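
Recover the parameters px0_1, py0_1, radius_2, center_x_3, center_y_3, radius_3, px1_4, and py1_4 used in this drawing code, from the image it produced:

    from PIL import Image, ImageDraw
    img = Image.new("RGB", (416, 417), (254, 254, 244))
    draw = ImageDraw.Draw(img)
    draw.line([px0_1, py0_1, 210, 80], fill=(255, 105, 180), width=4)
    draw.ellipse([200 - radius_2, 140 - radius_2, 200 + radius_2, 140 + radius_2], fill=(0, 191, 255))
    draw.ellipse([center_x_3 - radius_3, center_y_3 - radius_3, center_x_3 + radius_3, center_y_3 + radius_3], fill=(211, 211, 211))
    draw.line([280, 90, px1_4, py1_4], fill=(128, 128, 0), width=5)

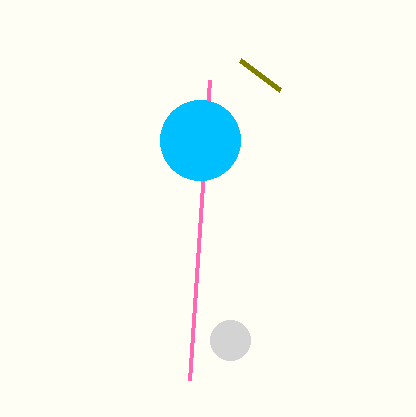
px0_1 = 190
py0_1 = 380
radius_2 = 40
center_x_3 = 230
center_y_3 = 340
radius_3 = 20
px1_4 = 240
py1_4 = 60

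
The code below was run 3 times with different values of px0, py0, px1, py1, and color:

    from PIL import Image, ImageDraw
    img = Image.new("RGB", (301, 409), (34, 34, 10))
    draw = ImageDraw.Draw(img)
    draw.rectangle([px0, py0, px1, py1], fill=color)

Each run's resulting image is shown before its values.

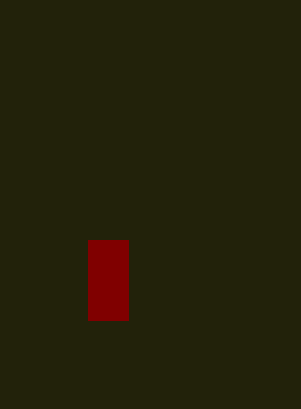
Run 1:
px0 = 88, py0 = 240, px1 = 128, py1 = 320, color = 'maroon'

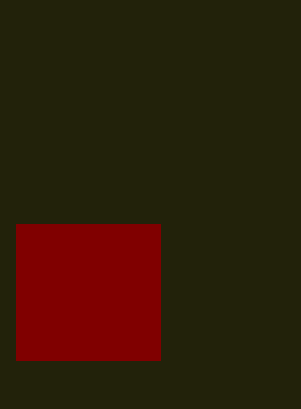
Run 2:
px0 = 16; py0 = 224; px1 = 160; py1 = 360; color = 'maroon'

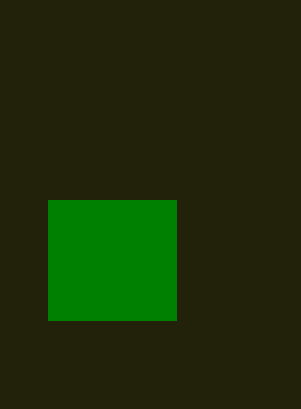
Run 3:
px0 = 48, py0 = 200, px1 = 176, py1 = 320, color = 'green'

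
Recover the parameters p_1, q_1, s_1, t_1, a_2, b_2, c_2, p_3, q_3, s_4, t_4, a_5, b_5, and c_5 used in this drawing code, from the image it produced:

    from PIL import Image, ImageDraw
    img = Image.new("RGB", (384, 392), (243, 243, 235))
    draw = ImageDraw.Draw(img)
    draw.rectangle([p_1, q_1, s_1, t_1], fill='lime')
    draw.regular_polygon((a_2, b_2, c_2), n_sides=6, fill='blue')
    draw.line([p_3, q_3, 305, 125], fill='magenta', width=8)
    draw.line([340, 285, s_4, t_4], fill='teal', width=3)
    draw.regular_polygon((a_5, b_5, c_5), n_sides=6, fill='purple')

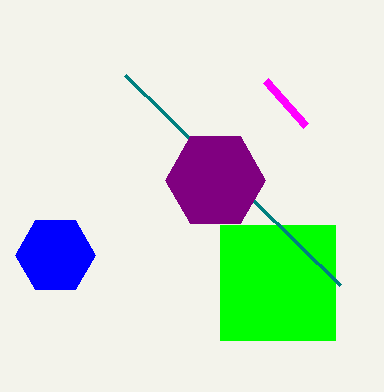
p_1 = 220
q_1 = 225
s_1 = 335
t_1 = 340
a_2 = 55
b_2 = 255
c_2 = 40
p_3 = 265
q_3 = 80
s_4 = 125
t_4 = 75
a_5 = 215
b_5 = 180
c_5 = 50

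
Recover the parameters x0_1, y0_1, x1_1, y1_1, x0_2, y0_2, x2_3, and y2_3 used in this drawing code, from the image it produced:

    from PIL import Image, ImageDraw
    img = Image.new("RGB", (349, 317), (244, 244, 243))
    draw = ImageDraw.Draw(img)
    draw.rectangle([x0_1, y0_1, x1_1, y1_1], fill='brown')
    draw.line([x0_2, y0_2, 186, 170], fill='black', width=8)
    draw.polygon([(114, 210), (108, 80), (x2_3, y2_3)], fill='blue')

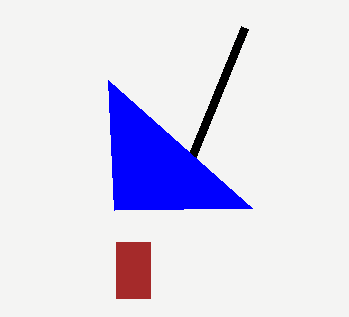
x0_1 = 116, y0_1 = 242, x1_1 = 150, y1_1 = 298, x0_2 = 244, y0_2 = 28, x2_3 = 252, y2_3 = 208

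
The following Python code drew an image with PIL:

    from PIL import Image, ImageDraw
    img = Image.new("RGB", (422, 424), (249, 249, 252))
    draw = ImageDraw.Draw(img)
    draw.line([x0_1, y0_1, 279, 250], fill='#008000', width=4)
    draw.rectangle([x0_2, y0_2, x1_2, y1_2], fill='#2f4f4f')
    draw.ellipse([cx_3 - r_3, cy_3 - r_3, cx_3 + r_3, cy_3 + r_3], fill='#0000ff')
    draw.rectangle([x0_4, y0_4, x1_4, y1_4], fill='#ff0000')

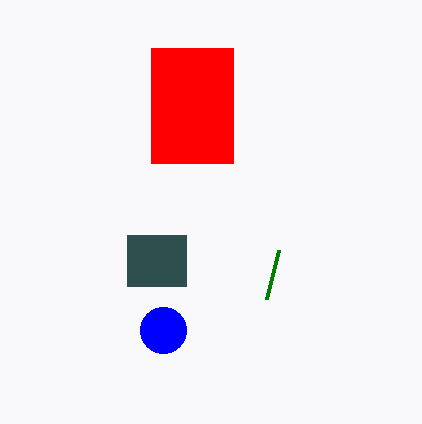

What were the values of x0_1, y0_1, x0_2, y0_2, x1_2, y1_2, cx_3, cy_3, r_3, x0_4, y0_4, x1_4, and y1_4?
x0_1 = 267; y0_1 = 299; x0_2 = 127; y0_2 = 235; x1_2 = 186; y1_2 = 286; cx_3 = 163; cy_3 = 330; r_3 = 23; x0_4 = 151; y0_4 = 48; x1_4 = 233; y1_4 = 163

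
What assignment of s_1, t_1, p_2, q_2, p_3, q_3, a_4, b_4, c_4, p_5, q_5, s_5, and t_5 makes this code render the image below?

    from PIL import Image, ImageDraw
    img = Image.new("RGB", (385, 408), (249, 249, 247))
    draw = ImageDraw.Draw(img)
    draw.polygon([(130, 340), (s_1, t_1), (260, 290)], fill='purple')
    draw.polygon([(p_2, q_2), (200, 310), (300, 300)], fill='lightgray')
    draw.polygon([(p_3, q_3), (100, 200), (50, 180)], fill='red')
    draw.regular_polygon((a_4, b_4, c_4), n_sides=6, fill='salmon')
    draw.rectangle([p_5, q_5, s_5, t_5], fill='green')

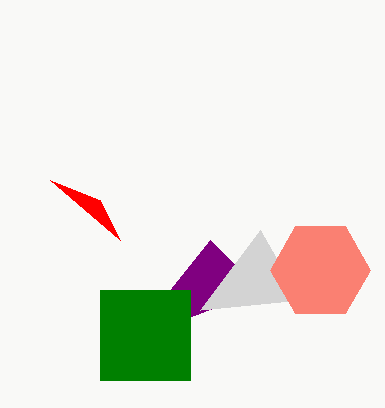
s_1 = 210, t_1 = 240, p_2 = 260, q_2 = 230, p_3 = 120, q_3 = 240, a_4 = 320, b_4 = 270, c_4 = 50, p_5 = 100, q_5 = 290, s_5 = 190, t_5 = 380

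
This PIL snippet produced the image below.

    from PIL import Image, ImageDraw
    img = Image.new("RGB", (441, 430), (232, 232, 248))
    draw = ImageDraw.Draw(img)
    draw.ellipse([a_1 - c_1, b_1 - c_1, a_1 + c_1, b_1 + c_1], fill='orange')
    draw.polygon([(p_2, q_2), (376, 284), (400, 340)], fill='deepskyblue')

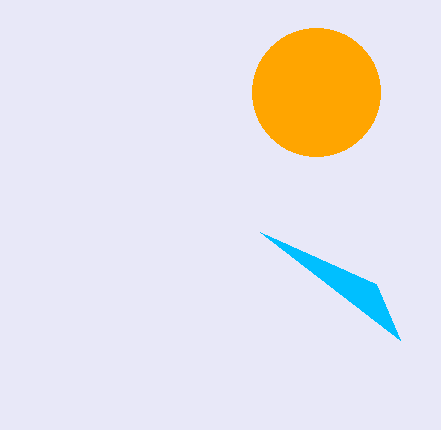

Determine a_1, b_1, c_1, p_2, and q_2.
a_1 = 316, b_1 = 92, c_1 = 64, p_2 = 260, q_2 = 232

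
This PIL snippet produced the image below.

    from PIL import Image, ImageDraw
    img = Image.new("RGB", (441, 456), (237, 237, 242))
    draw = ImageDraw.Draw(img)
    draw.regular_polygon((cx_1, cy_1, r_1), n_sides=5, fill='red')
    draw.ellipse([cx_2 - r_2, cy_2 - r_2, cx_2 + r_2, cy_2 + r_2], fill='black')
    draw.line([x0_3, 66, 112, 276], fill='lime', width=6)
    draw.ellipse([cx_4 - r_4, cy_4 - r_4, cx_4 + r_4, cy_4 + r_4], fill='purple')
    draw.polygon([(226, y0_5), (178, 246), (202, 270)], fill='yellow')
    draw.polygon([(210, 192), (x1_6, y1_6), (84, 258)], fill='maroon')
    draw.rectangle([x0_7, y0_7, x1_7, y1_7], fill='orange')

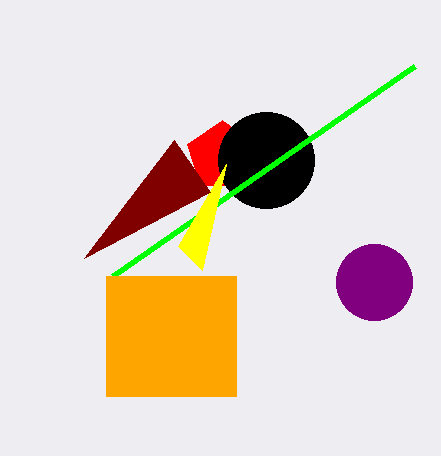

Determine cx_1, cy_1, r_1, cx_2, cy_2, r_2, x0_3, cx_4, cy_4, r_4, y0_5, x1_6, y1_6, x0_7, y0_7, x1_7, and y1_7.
cx_1 = 222
cy_1 = 156
r_1 = 36
cx_2 = 266
cy_2 = 160
r_2 = 48
x0_3 = 414
cx_4 = 374
cy_4 = 282
r_4 = 38
y0_5 = 164
x1_6 = 174
y1_6 = 140
x0_7 = 106
y0_7 = 276
x1_7 = 236
y1_7 = 396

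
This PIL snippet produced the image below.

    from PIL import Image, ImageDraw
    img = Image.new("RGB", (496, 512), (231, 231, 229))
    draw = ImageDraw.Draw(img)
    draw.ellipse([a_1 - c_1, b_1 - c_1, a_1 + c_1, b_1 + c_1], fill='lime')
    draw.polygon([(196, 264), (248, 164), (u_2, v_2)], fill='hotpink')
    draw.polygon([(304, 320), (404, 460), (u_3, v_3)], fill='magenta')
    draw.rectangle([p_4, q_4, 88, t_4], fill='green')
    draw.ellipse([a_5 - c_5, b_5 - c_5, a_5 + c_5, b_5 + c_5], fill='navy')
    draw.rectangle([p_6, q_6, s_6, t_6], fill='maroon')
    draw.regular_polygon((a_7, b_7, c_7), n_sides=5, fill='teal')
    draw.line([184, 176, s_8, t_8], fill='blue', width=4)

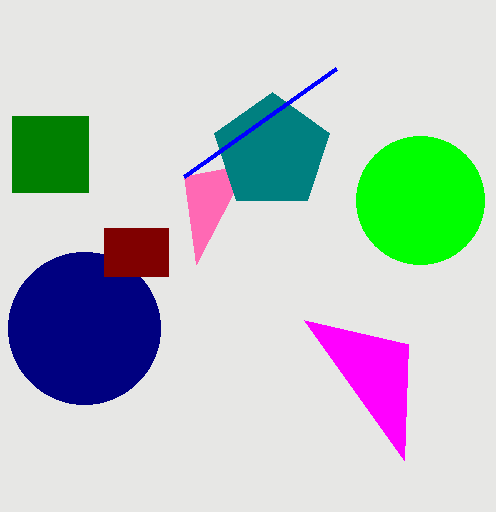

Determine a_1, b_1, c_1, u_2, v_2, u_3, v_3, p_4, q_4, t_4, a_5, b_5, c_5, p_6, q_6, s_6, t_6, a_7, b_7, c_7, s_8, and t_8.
a_1 = 420, b_1 = 200, c_1 = 64, u_2 = 184, v_2 = 176, u_3 = 408, v_3 = 344, p_4 = 12, q_4 = 116, t_4 = 192, a_5 = 84, b_5 = 328, c_5 = 76, p_6 = 104, q_6 = 228, s_6 = 168, t_6 = 276, a_7 = 272, b_7 = 152, c_7 = 60, s_8 = 336, t_8 = 68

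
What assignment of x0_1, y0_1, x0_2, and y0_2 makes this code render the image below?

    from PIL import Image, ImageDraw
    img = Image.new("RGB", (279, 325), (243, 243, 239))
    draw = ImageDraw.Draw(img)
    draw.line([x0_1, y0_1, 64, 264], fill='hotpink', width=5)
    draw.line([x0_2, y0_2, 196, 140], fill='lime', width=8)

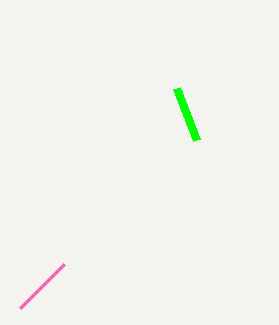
x0_1 = 20; y0_1 = 308; x0_2 = 176; y0_2 = 88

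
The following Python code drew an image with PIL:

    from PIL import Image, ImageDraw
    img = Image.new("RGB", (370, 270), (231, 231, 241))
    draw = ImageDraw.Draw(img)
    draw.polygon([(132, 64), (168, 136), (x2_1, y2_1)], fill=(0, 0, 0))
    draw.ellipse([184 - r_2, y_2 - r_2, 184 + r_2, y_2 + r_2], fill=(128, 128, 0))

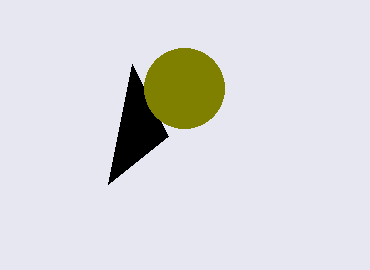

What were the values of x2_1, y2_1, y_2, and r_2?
x2_1 = 108
y2_1 = 184
y_2 = 88
r_2 = 40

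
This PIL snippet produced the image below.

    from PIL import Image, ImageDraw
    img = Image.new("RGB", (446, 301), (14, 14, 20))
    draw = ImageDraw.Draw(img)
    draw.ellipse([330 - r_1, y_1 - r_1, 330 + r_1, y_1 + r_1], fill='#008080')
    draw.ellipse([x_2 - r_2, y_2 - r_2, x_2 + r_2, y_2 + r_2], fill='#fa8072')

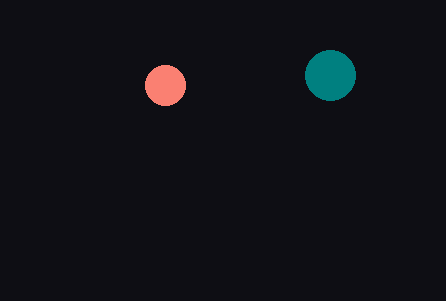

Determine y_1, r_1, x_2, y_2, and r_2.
y_1 = 75; r_1 = 25; x_2 = 165; y_2 = 85; r_2 = 20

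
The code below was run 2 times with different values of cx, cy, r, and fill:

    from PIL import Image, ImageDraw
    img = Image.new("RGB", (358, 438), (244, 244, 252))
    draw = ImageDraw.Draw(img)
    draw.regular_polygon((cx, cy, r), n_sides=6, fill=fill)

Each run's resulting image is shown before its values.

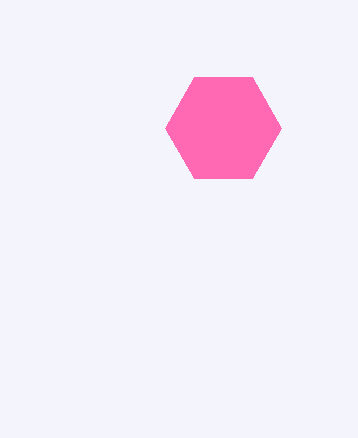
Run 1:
cx = 223, cy = 128, r = 58, fill = 'hotpink'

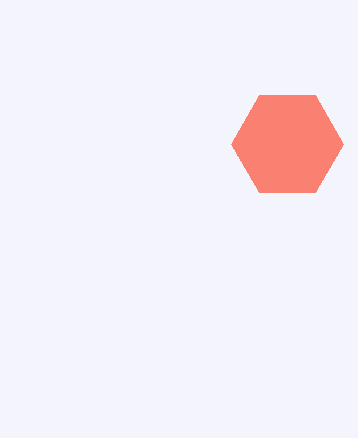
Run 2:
cx = 287
cy = 144
r = 56
fill = 'salmon'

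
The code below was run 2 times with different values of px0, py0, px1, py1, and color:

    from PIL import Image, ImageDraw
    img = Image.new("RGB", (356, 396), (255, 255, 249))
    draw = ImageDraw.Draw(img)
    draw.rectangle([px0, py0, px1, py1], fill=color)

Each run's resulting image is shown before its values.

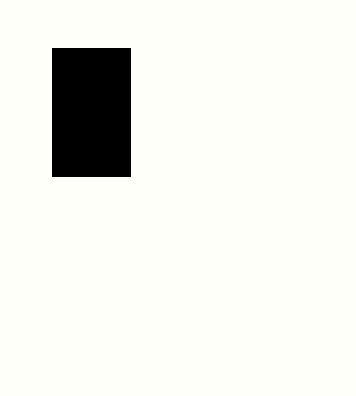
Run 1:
px0 = 52; py0 = 48; px1 = 130; py1 = 176; color = 'black'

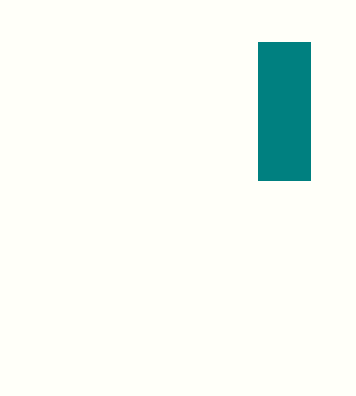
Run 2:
px0 = 258
py0 = 42
px1 = 310
py1 = 180
color = 'teal'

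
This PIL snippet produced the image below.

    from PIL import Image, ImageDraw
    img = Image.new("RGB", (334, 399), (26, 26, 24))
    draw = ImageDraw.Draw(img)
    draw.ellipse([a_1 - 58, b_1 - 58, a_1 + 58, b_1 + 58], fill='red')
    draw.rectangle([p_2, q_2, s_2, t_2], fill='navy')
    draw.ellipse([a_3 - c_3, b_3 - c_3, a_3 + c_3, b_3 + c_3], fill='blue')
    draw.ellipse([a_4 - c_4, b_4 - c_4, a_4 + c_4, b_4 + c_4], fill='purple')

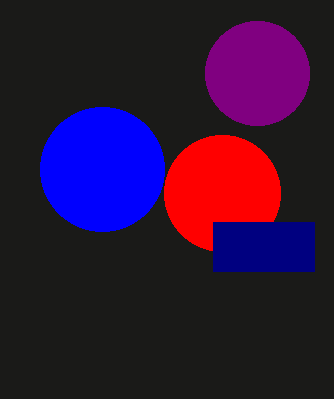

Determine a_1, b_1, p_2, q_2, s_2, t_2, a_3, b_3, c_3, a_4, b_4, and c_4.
a_1 = 222; b_1 = 193; p_2 = 213; q_2 = 222; s_2 = 314; t_2 = 271; a_3 = 102; b_3 = 169; c_3 = 62; a_4 = 257; b_4 = 73; c_4 = 52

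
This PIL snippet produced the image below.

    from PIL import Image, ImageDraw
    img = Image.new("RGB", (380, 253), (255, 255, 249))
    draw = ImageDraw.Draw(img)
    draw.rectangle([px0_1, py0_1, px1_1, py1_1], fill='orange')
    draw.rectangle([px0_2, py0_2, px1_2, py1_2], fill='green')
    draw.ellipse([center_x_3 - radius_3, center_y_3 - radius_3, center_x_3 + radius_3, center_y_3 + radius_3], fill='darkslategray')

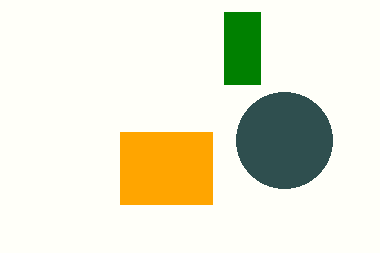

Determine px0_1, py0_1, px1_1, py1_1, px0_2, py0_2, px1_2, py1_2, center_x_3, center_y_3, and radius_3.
px0_1 = 120
py0_1 = 132
px1_1 = 212
py1_1 = 204
px0_2 = 224
py0_2 = 12
px1_2 = 260
py1_2 = 84
center_x_3 = 284
center_y_3 = 140
radius_3 = 48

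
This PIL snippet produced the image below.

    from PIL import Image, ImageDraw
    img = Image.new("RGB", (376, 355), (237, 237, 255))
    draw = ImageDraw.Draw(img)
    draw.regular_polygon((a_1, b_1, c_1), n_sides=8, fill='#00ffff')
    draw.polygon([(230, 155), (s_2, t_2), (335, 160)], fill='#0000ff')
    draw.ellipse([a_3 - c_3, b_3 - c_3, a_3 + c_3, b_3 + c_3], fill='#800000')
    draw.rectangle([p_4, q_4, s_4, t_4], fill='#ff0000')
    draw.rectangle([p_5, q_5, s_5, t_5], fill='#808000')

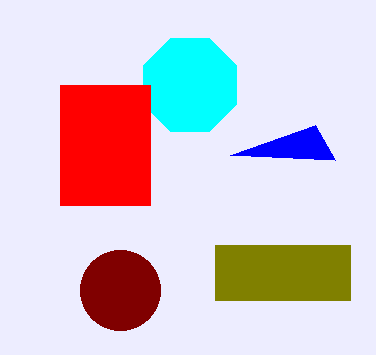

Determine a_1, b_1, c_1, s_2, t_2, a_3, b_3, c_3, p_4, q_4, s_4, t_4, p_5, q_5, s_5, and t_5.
a_1 = 190
b_1 = 85
c_1 = 50
s_2 = 315
t_2 = 125
a_3 = 120
b_3 = 290
c_3 = 40
p_4 = 60
q_4 = 85
s_4 = 150
t_4 = 205
p_5 = 215
q_5 = 245
s_5 = 350
t_5 = 300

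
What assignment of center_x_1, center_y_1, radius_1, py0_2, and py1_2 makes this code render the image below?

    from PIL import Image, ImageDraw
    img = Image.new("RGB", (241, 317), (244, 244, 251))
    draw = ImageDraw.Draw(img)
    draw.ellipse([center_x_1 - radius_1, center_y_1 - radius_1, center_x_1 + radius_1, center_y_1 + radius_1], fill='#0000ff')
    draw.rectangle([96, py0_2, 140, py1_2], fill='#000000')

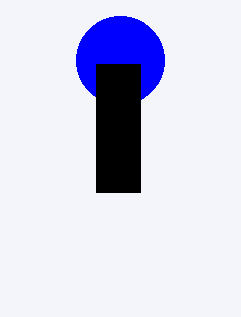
center_x_1 = 120, center_y_1 = 60, radius_1 = 44, py0_2 = 64, py1_2 = 192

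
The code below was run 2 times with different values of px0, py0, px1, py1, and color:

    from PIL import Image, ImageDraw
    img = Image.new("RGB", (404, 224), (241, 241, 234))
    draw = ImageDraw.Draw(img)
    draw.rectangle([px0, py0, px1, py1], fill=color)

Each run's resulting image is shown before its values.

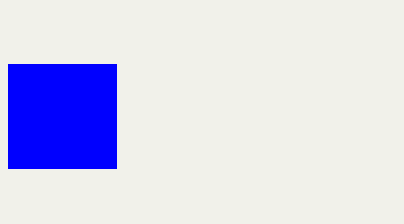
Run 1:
px0 = 8, py0 = 64, px1 = 116, py1 = 168, color = 'blue'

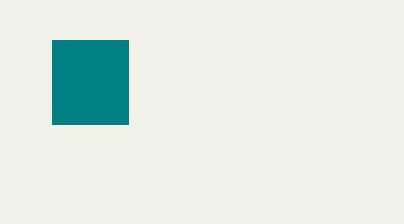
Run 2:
px0 = 52
py0 = 40
px1 = 128
py1 = 124
color = 'teal'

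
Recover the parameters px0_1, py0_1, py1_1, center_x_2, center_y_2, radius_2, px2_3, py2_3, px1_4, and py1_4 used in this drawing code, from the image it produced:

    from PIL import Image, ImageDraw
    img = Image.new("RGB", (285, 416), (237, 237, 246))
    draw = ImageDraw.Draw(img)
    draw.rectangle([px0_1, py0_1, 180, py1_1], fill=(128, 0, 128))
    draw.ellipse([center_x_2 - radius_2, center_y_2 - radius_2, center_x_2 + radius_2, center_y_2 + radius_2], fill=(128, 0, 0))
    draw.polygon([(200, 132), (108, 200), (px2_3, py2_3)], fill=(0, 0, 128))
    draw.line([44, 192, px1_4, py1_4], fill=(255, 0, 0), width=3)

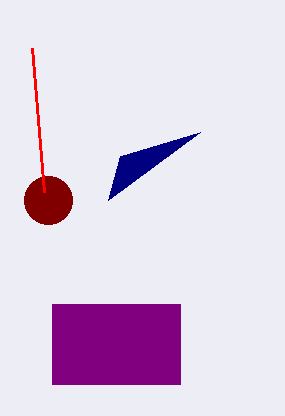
px0_1 = 52
py0_1 = 304
py1_1 = 384
center_x_2 = 48
center_y_2 = 200
radius_2 = 24
px2_3 = 120
py2_3 = 156
px1_4 = 32
py1_4 = 48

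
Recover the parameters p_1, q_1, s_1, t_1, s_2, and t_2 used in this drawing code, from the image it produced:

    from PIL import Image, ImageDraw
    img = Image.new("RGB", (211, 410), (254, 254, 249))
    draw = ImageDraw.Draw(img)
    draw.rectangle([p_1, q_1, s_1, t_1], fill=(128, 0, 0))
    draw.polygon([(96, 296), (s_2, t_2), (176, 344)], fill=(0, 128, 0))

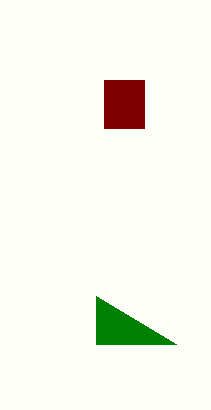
p_1 = 104
q_1 = 80
s_1 = 144
t_1 = 128
s_2 = 96
t_2 = 344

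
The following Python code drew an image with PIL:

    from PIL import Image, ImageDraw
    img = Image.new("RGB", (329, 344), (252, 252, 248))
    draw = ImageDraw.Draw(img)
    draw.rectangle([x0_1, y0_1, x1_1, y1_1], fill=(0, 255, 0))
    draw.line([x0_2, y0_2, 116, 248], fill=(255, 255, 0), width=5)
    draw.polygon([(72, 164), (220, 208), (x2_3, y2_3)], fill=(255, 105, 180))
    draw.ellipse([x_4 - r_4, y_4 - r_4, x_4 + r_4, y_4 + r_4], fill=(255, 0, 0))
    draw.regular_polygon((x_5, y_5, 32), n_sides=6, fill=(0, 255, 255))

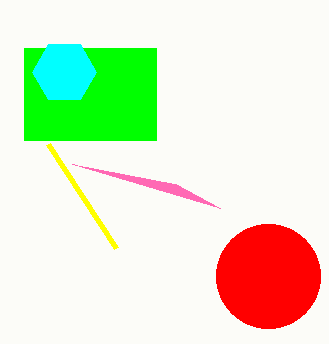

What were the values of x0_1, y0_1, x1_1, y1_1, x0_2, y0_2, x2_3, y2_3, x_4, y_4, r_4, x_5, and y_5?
x0_1 = 24
y0_1 = 48
x1_1 = 156
y1_1 = 140
x0_2 = 48
y0_2 = 144
x2_3 = 176
y2_3 = 184
x_4 = 268
y_4 = 276
r_4 = 52
x_5 = 64
y_5 = 72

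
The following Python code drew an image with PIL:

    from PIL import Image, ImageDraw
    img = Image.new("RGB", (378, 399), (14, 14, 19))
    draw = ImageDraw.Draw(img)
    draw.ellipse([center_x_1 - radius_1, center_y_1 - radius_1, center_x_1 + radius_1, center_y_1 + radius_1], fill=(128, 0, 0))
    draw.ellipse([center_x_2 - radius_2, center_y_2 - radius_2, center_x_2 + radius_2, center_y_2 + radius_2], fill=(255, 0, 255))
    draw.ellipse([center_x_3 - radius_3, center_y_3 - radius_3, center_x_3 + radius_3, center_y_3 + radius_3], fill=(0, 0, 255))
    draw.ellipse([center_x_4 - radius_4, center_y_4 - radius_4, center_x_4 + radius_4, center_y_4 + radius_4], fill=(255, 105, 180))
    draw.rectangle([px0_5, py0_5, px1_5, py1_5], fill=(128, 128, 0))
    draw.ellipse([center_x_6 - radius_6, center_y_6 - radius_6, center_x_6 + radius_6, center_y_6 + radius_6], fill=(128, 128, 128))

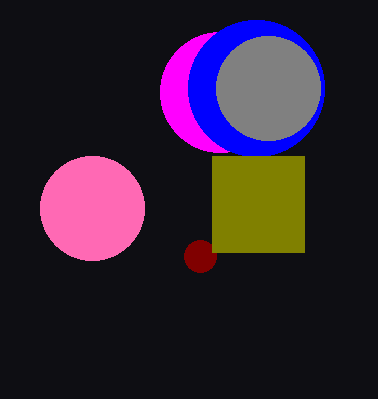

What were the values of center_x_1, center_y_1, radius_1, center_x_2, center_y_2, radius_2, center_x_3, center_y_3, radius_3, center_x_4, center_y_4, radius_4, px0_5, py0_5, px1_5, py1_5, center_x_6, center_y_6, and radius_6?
center_x_1 = 200; center_y_1 = 256; radius_1 = 16; center_x_2 = 220; center_y_2 = 92; radius_2 = 60; center_x_3 = 256; center_y_3 = 88; radius_3 = 68; center_x_4 = 92; center_y_4 = 208; radius_4 = 52; px0_5 = 212; py0_5 = 156; px1_5 = 304; py1_5 = 252; center_x_6 = 268; center_y_6 = 88; radius_6 = 52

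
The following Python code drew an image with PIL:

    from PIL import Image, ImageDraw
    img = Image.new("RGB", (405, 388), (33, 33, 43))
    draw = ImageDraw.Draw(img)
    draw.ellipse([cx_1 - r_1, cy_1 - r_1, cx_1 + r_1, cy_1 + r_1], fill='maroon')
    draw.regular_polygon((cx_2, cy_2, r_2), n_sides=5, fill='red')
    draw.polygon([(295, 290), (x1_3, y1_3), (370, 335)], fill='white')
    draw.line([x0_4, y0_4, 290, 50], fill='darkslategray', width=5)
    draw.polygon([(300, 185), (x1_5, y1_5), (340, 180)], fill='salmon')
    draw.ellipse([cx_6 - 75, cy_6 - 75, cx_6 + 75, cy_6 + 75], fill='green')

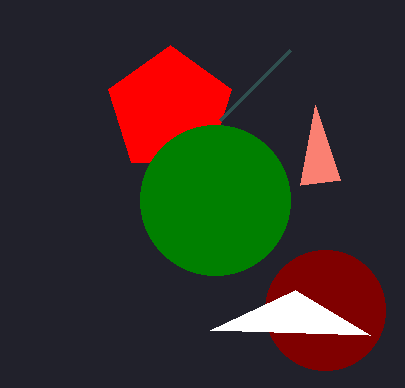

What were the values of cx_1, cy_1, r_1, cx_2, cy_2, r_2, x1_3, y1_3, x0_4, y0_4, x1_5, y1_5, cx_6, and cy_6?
cx_1 = 325
cy_1 = 310
r_1 = 60
cx_2 = 170
cy_2 = 110
r_2 = 65
x1_3 = 210
y1_3 = 330
x0_4 = 220
y0_4 = 120
x1_5 = 315
y1_5 = 105
cx_6 = 215
cy_6 = 200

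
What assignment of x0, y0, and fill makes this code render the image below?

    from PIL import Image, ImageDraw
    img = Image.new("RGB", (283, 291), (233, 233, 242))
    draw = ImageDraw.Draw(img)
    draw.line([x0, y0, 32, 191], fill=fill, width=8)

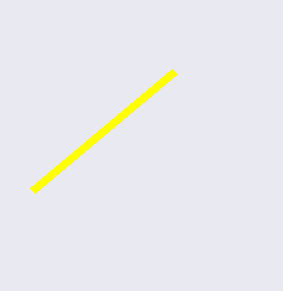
x0 = 174; y0 = 72; fill = 'yellow'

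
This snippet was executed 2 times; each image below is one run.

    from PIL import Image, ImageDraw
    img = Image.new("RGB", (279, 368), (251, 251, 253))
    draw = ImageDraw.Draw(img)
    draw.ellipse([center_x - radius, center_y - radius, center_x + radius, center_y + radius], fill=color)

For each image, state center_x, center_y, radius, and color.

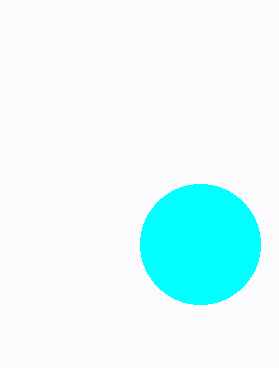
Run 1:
center_x = 200, center_y = 244, radius = 60, color = 'cyan'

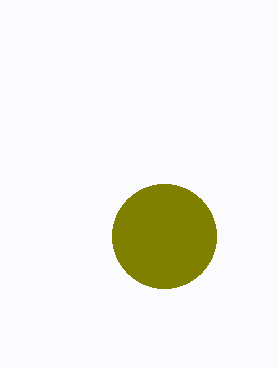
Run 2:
center_x = 164
center_y = 236
radius = 52
color = 'olive'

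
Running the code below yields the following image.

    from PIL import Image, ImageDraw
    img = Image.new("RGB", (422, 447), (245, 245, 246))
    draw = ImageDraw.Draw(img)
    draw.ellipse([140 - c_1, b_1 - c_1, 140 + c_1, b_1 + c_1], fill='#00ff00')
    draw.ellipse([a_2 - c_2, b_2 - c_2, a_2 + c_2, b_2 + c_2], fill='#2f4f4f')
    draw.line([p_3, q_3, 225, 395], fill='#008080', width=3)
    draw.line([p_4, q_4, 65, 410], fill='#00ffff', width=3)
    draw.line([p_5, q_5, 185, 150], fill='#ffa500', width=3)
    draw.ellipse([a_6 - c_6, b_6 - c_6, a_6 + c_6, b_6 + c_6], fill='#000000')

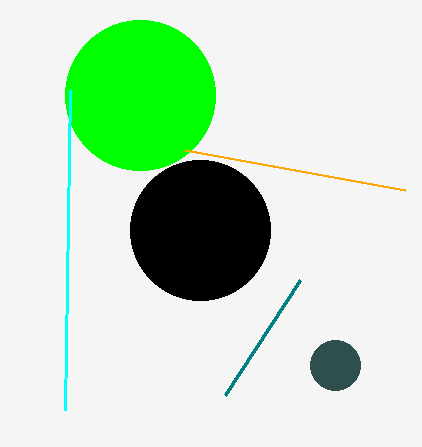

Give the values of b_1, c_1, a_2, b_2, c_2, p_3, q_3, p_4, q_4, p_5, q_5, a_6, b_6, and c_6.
b_1 = 95; c_1 = 75; a_2 = 335; b_2 = 365; c_2 = 25; p_3 = 300; q_3 = 280; p_4 = 70; q_4 = 90; p_5 = 405; q_5 = 190; a_6 = 200; b_6 = 230; c_6 = 70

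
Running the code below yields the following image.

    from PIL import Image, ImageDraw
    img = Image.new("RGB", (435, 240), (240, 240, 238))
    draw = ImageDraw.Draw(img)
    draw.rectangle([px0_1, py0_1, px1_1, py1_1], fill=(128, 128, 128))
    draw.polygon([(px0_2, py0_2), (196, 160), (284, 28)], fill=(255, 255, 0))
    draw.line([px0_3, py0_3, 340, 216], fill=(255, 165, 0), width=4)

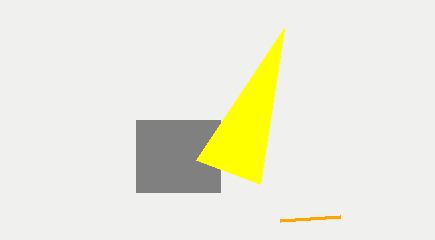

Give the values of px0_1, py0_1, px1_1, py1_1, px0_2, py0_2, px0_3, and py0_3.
px0_1 = 136, py0_1 = 120, px1_1 = 220, py1_1 = 192, px0_2 = 260, py0_2 = 184, px0_3 = 280, py0_3 = 220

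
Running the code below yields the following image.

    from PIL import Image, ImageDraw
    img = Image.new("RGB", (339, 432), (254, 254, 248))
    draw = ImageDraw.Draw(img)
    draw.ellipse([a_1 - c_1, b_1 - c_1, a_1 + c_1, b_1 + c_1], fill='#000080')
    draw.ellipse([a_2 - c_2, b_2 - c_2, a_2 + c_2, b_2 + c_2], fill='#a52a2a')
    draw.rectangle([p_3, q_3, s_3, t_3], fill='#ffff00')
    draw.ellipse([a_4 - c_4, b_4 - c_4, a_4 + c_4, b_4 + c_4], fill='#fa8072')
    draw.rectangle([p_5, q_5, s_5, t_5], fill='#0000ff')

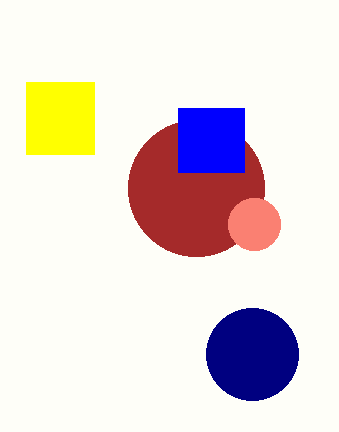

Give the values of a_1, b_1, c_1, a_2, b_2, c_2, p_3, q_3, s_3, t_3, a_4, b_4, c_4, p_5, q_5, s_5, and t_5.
a_1 = 252
b_1 = 354
c_1 = 46
a_2 = 196
b_2 = 188
c_2 = 68
p_3 = 26
q_3 = 82
s_3 = 94
t_3 = 154
a_4 = 254
b_4 = 224
c_4 = 26
p_5 = 178
q_5 = 108
s_5 = 244
t_5 = 172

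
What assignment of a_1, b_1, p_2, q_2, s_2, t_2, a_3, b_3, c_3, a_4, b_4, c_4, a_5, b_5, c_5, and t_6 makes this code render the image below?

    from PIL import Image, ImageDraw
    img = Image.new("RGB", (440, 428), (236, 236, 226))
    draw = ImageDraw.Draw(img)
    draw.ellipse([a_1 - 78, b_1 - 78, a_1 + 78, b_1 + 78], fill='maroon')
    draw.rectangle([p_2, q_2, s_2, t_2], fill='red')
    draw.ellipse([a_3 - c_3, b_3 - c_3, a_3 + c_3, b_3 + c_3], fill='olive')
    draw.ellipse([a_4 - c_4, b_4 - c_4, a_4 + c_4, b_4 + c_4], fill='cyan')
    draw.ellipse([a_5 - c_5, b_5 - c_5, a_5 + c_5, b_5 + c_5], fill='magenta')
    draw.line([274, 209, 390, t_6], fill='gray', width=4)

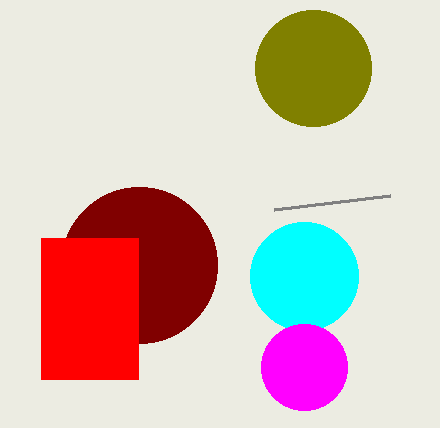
a_1 = 139; b_1 = 265; p_2 = 41; q_2 = 238; s_2 = 138; t_2 = 379; a_3 = 313; b_3 = 68; c_3 = 58; a_4 = 304; b_4 = 276; c_4 = 54; a_5 = 304; b_5 = 367; c_5 = 43; t_6 = 195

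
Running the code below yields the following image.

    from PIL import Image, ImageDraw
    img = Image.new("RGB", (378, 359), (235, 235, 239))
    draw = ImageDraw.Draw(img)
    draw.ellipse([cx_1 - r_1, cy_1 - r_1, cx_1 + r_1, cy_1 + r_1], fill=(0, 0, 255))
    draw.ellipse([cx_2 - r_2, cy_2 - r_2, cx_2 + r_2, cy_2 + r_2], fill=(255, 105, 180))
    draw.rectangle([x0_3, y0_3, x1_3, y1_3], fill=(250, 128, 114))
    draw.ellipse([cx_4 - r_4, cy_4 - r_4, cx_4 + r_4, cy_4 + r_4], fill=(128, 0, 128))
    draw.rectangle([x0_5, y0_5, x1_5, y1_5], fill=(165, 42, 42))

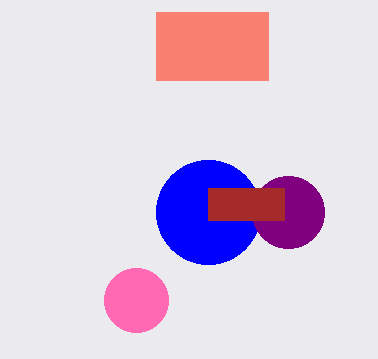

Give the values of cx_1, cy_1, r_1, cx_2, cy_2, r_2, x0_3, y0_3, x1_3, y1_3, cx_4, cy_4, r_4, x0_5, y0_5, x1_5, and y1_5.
cx_1 = 208; cy_1 = 212; r_1 = 52; cx_2 = 136; cy_2 = 300; r_2 = 32; x0_3 = 156; y0_3 = 12; x1_3 = 268; y1_3 = 80; cx_4 = 288; cy_4 = 212; r_4 = 36; x0_5 = 208; y0_5 = 188; x1_5 = 284; y1_5 = 220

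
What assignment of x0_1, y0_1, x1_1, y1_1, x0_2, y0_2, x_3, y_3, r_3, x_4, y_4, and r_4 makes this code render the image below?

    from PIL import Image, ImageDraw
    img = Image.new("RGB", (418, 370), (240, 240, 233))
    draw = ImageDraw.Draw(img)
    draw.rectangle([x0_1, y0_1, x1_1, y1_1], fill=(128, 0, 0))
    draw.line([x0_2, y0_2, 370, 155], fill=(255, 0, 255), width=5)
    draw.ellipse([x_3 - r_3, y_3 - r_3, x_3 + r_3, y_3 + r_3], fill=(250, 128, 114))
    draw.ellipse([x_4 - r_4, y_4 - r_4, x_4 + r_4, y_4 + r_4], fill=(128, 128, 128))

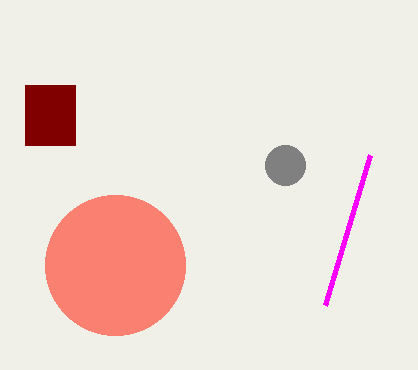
x0_1 = 25
y0_1 = 85
x1_1 = 75
y1_1 = 145
x0_2 = 325
y0_2 = 305
x_3 = 115
y_3 = 265
r_3 = 70
x_4 = 285
y_4 = 165
r_4 = 20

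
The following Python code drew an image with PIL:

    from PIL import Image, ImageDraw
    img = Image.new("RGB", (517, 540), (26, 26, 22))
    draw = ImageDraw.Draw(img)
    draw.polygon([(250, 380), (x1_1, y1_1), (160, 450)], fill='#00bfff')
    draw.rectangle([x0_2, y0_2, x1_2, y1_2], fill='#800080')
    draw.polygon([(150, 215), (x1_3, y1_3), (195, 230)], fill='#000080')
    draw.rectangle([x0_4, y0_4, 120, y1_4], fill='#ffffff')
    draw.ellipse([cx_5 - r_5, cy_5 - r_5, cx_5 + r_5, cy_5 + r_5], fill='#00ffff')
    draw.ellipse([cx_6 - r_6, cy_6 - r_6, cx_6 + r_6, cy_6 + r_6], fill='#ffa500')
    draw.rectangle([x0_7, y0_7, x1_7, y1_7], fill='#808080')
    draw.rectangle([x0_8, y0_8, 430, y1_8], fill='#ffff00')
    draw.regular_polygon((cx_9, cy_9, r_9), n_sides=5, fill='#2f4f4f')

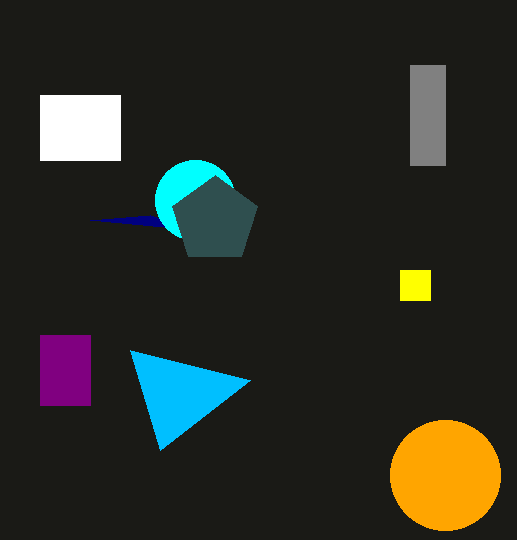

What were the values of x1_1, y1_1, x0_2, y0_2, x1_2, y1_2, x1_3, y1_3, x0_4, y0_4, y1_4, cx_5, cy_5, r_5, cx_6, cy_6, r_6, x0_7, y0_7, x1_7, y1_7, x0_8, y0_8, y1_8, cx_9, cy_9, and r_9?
x1_1 = 130
y1_1 = 350
x0_2 = 40
y0_2 = 335
x1_2 = 90
y1_2 = 405
x1_3 = 90
y1_3 = 220
x0_4 = 40
y0_4 = 95
y1_4 = 160
cx_5 = 195
cy_5 = 200
r_5 = 40
cx_6 = 445
cy_6 = 475
r_6 = 55
x0_7 = 410
y0_7 = 65
x1_7 = 445
y1_7 = 165
x0_8 = 400
y0_8 = 270
y1_8 = 300
cx_9 = 215
cy_9 = 220
r_9 = 45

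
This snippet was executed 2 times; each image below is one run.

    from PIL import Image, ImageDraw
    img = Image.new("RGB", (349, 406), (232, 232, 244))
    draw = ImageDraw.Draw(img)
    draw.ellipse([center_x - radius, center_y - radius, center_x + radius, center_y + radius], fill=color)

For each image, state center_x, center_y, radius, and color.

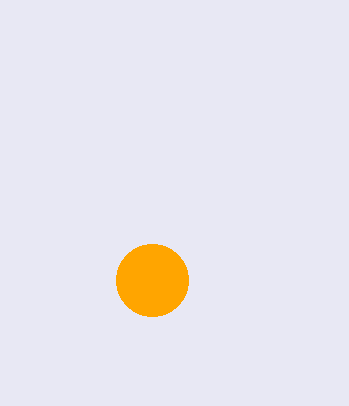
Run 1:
center_x = 152, center_y = 280, radius = 36, color = 'orange'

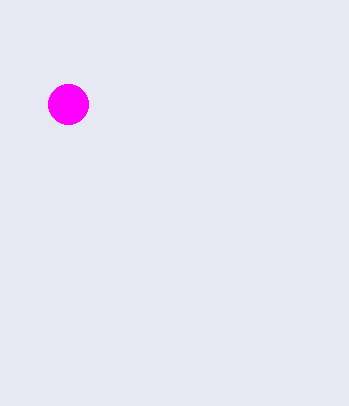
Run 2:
center_x = 68; center_y = 104; radius = 20; color = 'magenta'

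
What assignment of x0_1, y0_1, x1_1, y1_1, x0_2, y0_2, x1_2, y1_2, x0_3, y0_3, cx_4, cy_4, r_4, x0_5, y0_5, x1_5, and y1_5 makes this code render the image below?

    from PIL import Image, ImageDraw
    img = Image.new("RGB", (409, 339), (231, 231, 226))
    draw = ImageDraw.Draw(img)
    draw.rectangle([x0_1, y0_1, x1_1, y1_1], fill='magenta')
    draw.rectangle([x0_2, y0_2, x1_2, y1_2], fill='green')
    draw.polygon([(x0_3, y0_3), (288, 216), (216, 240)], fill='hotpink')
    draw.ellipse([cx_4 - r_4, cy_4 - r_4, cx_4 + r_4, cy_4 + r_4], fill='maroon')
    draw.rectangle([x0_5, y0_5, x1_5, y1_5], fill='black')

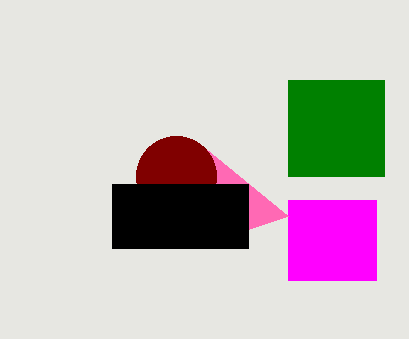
x0_1 = 288, y0_1 = 200, x1_1 = 376, y1_1 = 280, x0_2 = 288, y0_2 = 80, x1_2 = 384, y1_2 = 176, x0_3 = 200, y0_3 = 144, cx_4 = 176, cy_4 = 176, r_4 = 40, x0_5 = 112, y0_5 = 184, x1_5 = 248, y1_5 = 248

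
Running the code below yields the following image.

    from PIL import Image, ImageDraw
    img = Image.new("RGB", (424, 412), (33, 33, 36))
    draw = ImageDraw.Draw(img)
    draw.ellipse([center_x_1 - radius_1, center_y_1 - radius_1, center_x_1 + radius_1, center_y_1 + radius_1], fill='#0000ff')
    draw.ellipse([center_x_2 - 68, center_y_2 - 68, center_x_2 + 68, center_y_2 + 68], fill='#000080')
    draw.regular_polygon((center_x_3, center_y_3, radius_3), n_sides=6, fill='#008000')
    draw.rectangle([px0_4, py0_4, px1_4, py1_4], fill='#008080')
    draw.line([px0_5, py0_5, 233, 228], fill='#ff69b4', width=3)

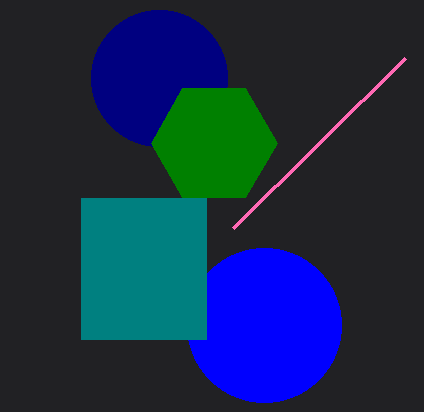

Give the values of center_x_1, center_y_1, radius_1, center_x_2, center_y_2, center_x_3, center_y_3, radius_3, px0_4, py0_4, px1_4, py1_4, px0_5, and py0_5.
center_x_1 = 264
center_y_1 = 325
radius_1 = 77
center_x_2 = 159
center_y_2 = 78
center_x_3 = 214
center_y_3 = 143
radius_3 = 63
px0_4 = 81
py0_4 = 198
px1_4 = 206
py1_4 = 339
px0_5 = 405
py0_5 = 58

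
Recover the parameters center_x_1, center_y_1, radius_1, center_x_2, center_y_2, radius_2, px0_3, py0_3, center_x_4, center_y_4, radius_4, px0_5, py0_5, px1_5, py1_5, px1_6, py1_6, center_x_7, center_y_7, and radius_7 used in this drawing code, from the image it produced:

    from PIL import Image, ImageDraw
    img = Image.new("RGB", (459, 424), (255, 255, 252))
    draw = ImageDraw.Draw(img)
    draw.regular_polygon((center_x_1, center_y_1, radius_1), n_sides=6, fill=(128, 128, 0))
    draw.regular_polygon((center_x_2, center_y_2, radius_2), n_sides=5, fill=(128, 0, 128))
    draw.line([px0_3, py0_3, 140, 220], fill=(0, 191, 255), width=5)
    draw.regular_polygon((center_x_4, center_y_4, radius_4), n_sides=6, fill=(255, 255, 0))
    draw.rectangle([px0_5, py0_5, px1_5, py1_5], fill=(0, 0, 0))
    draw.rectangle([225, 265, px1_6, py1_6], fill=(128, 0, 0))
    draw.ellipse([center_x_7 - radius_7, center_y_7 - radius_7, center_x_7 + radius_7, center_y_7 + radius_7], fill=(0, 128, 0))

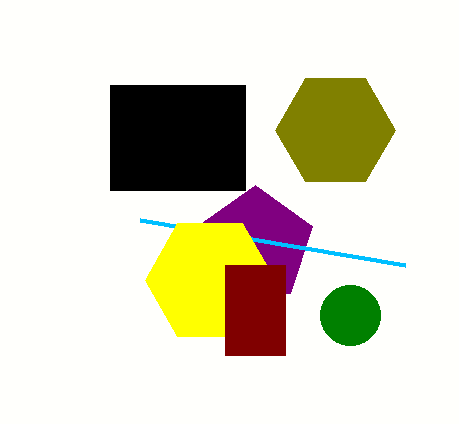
center_x_1 = 335, center_y_1 = 130, radius_1 = 60, center_x_2 = 255, center_y_2 = 245, radius_2 = 60, px0_3 = 405, py0_3 = 265, center_x_4 = 210, center_y_4 = 280, radius_4 = 65, px0_5 = 110, py0_5 = 85, px1_5 = 245, py1_5 = 190, px1_6 = 285, py1_6 = 355, center_x_7 = 350, center_y_7 = 315, radius_7 = 30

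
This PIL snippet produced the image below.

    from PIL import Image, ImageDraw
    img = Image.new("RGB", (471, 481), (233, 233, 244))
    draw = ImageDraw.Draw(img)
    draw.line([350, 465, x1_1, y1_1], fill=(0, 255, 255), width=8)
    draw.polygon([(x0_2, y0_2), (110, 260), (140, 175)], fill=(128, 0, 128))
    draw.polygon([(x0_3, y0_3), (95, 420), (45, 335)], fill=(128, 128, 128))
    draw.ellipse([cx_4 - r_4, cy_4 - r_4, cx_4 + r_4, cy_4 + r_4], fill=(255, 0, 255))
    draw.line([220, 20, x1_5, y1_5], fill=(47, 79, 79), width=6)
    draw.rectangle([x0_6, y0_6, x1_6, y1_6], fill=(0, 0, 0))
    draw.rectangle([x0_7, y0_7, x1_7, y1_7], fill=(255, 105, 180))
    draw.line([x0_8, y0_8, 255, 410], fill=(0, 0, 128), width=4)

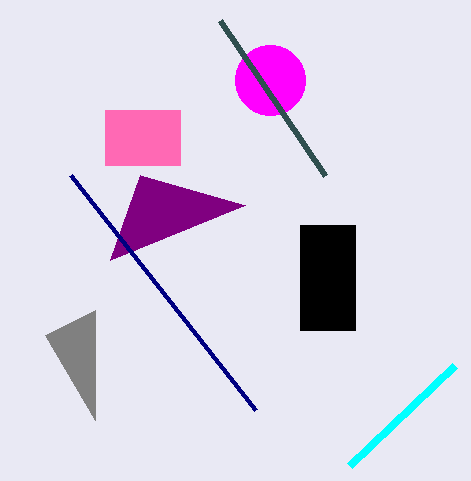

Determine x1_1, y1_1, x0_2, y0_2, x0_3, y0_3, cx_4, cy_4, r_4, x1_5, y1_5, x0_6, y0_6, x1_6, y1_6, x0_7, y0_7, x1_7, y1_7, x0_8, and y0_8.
x1_1 = 455
y1_1 = 365
x0_2 = 245
y0_2 = 205
x0_3 = 95
y0_3 = 310
cx_4 = 270
cy_4 = 80
r_4 = 35
x1_5 = 325
y1_5 = 175
x0_6 = 300
y0_6 = 225
x1_6 = 355
y1_6 = 330
x0_7 = 105
y0_7 = 110
x1_7 = 180
y1_7 = 165
x0_8 = 70
y0_8 = 175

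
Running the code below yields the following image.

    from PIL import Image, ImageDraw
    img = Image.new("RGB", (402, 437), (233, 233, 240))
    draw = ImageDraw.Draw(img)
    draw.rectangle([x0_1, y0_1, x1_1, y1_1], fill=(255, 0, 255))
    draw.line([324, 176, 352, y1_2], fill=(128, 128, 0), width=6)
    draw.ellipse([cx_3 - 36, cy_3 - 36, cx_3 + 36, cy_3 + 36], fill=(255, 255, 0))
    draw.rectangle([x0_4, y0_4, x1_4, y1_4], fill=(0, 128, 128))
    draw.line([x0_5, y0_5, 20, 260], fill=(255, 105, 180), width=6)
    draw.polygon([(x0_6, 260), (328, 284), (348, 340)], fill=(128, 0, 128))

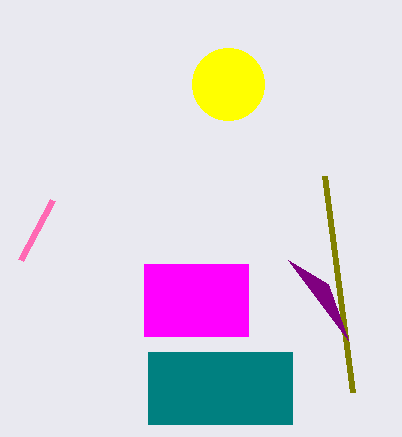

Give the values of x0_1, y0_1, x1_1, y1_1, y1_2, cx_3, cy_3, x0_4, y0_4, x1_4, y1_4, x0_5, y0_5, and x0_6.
x0_1 = 144
y0_1 = 264
x1_1 = 248
y1_1 = 336
y1_2 = 392
cx_3 = 228
cy_3 = 84
x0_4 = 148
y0_4 = 352
x1_4 = 292
y1_4 = 424
x0_5 = 52
y0_5 = 200
x0_6 = 288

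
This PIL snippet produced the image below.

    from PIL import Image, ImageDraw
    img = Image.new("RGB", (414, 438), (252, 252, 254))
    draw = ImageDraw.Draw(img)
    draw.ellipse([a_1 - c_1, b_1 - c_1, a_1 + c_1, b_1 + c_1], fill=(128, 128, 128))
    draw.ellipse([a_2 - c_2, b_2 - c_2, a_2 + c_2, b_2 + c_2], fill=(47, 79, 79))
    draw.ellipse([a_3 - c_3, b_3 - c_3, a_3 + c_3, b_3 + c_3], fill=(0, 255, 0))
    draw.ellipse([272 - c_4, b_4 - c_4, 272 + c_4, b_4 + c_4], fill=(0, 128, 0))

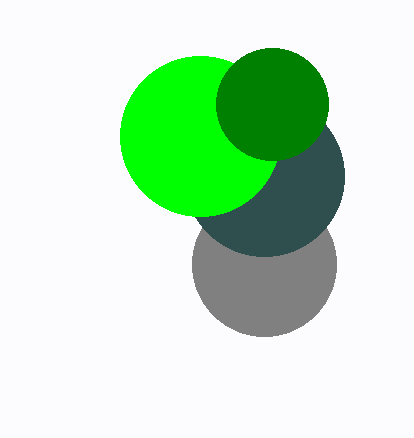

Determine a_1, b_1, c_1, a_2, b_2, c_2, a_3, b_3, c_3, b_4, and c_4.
a_1 = 264; b_1 = 264; c_1 = 72; a_2 = 264; b_2 = 176; c_2 = 80; a_3 = 200; b_3 = 136; c_3 = 80; b_4 = 104; c_4 = 56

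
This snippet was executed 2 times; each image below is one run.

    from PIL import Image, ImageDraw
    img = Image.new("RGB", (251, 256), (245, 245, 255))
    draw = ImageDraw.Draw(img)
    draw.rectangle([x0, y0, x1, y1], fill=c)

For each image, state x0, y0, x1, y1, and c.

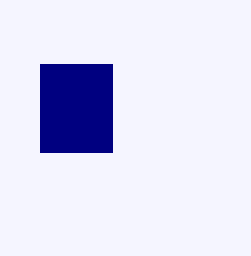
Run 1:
x0 = 40
y0 = 64
x1 = 112
y1 = 152
c = 'navy'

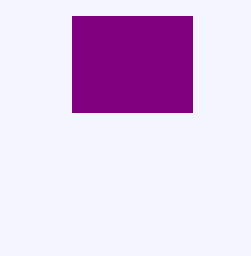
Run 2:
x0 = 72, y0 = 16, x1 = 192, y1 = 112, c = 'purple'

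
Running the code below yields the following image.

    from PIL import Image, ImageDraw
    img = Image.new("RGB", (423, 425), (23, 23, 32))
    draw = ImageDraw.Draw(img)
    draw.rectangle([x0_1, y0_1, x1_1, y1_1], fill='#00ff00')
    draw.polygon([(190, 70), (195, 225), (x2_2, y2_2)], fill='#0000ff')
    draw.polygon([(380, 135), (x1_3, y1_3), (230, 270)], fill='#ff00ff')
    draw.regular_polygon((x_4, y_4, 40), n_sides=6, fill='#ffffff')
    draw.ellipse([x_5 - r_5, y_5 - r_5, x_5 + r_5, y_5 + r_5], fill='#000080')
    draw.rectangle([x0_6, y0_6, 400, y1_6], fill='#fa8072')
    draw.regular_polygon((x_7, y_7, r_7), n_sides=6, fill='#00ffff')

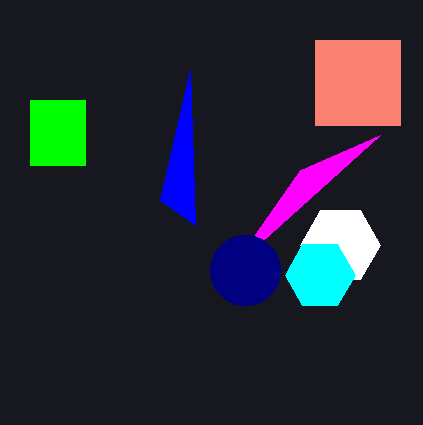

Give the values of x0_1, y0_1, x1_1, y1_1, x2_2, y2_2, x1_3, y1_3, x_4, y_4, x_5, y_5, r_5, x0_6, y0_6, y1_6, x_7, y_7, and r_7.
x0_1 = 30, y0_1 = 100, x1_1 = 85, y1_1 = 165, x2_2 = 160, y2_2 = 200, x1_3 = 300, y1_3 = 170, x_4 = 340, y_4 = 245, x_5 = 245, y_5 = 270, r_5 = 35, x0_6 = 315, y0_6 = 40, y1_6 = 125, x_7 = 320, y_7 = 275, r_7 = 35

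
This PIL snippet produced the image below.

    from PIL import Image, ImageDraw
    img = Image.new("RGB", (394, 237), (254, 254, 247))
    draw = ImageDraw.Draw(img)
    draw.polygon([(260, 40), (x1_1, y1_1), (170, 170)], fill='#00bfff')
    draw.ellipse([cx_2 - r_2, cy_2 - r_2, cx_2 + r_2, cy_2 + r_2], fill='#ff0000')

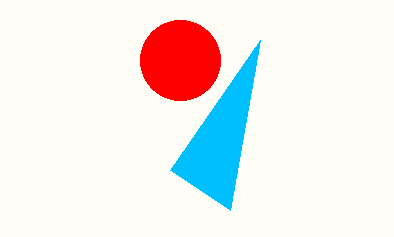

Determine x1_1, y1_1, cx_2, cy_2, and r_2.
x1_1 = 230, y1_1 = 210, cx_2 = 180, cy_2 = 60, r_2 = 40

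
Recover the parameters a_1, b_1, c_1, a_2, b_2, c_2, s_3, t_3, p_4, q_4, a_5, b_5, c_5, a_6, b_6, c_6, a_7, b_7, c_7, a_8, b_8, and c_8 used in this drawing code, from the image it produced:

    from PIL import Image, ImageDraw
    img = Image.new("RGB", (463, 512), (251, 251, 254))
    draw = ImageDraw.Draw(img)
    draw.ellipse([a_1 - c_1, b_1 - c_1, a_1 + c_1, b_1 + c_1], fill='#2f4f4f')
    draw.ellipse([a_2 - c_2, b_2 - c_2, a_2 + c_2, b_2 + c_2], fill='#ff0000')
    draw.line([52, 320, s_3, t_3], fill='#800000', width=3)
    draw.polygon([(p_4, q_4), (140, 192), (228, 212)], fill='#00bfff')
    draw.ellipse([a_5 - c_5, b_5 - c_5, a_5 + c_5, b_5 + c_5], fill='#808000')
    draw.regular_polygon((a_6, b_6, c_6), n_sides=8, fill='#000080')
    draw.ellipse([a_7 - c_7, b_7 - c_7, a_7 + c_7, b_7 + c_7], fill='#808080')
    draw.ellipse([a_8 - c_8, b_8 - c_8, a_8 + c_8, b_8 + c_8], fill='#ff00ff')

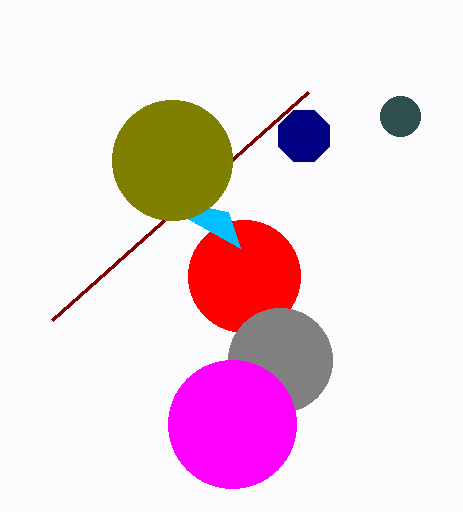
a_1 = 400
b_1 = 116
c_1 = 20
a_2 = 244
b_2 = 276
c_2 = 56
s_3 = 308
t_3 = 92
p_4 = 240
q_4 = 248
a_5 = 172
b_5 = 160
c_5 = 60
a_6 = 304
b_6 = 136
c_6 = 28
a_7 = 280
b_7 = 360
c_7 = 52
a_8 = 232
b_8 = 424
c_8 = 64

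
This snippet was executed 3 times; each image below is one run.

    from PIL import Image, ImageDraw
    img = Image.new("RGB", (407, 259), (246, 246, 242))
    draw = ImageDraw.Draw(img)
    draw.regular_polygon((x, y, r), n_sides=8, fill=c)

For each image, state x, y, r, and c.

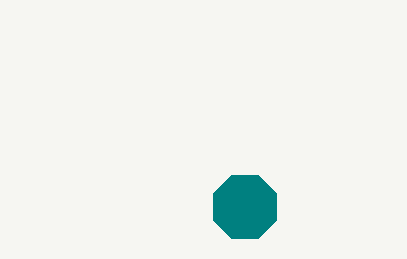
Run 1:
x = 245
y = 207
r = 34
c = 'teal'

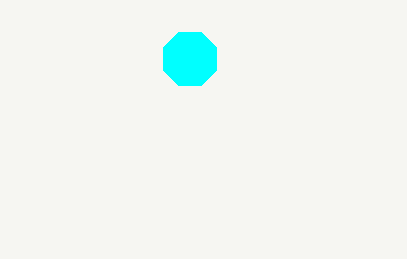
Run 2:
x = 190; y = 59; r = 29; c = 'cyan'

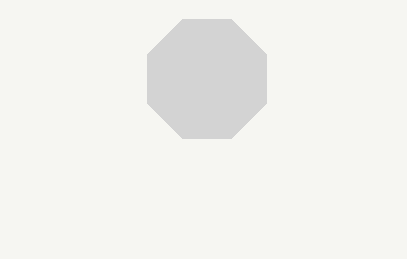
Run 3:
x = 207
y = 79
r = 64
c = 'lightgray'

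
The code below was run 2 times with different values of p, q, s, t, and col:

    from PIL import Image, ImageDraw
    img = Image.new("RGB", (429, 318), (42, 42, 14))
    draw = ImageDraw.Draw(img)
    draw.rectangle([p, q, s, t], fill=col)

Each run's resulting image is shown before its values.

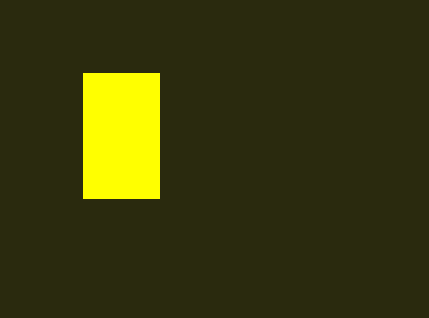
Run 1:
p = 83, q = 73, s = 159, t = 198, col = 'yellow'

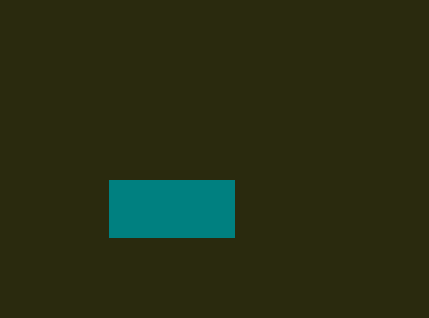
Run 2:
p = 109
q = 180
s = 234
t = 237
col = 'teal'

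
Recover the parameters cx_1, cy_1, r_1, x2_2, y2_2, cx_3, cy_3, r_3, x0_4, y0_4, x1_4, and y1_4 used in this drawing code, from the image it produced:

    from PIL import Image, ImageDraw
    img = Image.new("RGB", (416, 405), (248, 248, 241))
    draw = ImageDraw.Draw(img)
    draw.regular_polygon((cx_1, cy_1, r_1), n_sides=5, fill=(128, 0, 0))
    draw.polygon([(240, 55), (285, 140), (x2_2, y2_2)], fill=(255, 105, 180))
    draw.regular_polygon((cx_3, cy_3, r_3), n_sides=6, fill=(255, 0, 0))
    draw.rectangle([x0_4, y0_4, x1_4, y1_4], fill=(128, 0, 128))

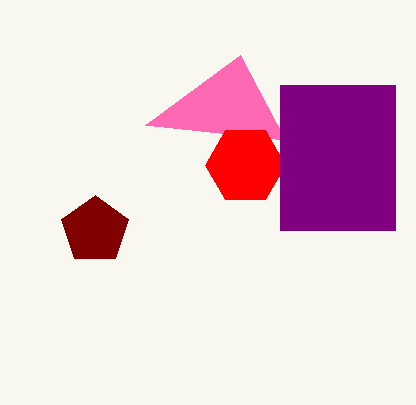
cx_1 = 95
cy_1 = 230
r_1 = 35
x2_2 = 145
y2_2 = 125
cx_3 = 245
cy_3 = 165
r_3 = 40
x0_4 = 280
y0_4 = 85
x1_4 = 395
y1_4 = 230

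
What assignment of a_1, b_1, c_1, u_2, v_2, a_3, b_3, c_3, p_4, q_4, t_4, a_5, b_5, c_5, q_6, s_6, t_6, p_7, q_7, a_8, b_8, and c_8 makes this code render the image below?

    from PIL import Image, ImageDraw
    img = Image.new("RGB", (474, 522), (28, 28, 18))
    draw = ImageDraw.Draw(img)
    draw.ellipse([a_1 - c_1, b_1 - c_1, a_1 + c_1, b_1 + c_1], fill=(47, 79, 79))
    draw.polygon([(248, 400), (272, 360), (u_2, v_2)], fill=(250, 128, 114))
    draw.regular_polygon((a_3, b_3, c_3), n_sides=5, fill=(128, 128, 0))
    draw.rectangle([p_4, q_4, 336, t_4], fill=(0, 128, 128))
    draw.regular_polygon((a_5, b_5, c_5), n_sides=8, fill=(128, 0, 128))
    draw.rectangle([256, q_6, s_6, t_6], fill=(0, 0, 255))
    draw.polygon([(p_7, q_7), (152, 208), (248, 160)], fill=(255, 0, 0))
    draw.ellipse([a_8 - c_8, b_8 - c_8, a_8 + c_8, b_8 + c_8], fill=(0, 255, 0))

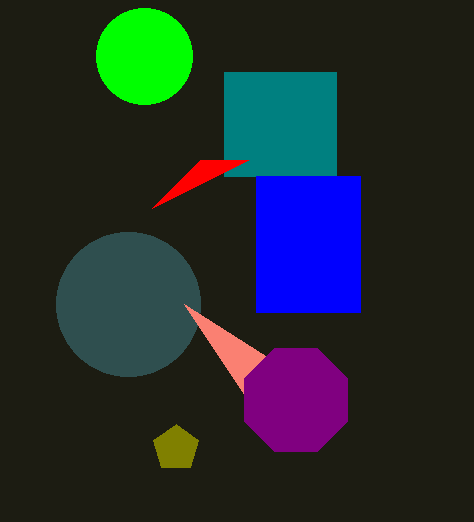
a_1 = 128
b_1 = 304
c_1 = 72
u_2 = 184
v_2 = 304
a_3 = 176
b_3 = 448
c_3 = 24
p_4 = 224
q_4 = 72
t_4 = 176
a_5 = 296
b_5 = 400
c_5 = 56
q_6 = 176
s_6 = 360
t_6 = 312
p_7 = 200
q_7 = 160
a_8 = 144
b_8 = 56
c_8 = 48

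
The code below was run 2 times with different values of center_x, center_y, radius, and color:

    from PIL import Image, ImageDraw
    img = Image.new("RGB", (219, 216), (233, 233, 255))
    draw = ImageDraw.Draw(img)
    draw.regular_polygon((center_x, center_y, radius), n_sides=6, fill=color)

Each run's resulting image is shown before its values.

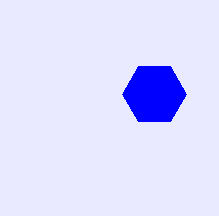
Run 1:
center_x = 154; center_y = 94; radius = 32; color = 'blue'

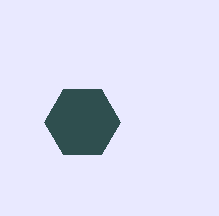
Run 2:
center_x = 82
center_y = 122
radius = 38
color = 'darkslategray'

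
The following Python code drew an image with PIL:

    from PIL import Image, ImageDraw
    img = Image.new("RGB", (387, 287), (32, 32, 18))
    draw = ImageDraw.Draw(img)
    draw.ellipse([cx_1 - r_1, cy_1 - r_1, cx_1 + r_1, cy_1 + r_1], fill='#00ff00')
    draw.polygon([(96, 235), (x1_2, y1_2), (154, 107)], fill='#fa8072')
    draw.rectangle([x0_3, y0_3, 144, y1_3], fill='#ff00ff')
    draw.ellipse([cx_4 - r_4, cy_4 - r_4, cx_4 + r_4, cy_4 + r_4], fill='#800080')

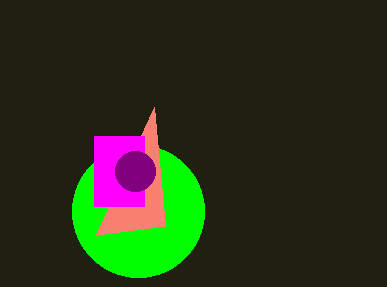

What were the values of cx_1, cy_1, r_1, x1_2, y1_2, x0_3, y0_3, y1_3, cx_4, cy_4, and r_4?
cx_1 = 138, cy_1 = 211, r_1 = 66, x1_2 = 165, y1_2 = 226, x0_3 = 94, y0_3 = 136, y1_3 = 206, cx_4 = 135, cy_4 = 171, r_4 = 20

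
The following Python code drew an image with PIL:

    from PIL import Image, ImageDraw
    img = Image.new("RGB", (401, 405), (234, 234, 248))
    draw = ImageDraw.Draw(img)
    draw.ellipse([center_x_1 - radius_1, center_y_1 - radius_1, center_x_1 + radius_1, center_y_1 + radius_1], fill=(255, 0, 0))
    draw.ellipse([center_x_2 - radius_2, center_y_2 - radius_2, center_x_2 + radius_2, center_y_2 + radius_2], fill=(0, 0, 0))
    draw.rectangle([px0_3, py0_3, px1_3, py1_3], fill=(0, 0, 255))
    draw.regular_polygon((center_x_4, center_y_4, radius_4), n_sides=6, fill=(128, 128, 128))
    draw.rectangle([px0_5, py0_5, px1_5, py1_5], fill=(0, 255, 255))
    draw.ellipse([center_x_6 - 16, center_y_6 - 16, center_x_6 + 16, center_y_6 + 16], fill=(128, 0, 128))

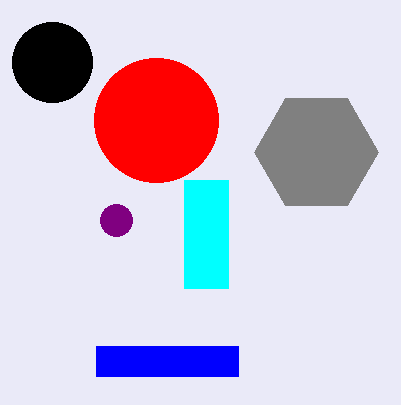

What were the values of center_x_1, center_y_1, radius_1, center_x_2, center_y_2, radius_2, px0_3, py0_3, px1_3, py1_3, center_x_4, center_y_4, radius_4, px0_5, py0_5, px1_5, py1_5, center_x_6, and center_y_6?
center_x_1 = 156; center_y_1 = 120; radius_1 = 62; center_x_2 = 52; center_y_2 = 62; radius_2 = 40; px0_3 = 96; py0_3 = 346; px1_3 = 238; py1_3 = 376; center_x_4 = 316; center_y_4 = 152; radius_4 = 62; px0_5 = 184; py0_5 = 180; px1_5 = 228; py1_5 = 288; center_x_6 = 116; center_y_6 = 220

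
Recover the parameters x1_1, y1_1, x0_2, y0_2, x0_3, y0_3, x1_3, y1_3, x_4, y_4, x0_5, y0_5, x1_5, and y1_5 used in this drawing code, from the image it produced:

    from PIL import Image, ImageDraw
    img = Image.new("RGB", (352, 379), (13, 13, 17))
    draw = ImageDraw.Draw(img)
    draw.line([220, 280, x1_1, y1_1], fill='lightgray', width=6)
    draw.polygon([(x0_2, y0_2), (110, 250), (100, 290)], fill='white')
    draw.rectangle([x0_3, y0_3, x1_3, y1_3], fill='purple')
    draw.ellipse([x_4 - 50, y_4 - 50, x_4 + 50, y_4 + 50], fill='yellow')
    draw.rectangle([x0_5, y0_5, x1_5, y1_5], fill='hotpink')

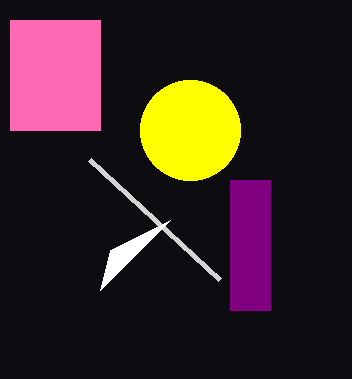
x1_1 = 90; y1_1 = 160; x0_2 = 170; y0_2 = 220; x0_3 = 230; y0_3 = 180; x1_3 = 270; y1_3 = 310; x_4 = 190; y_4 = 130; x0_5 = 10; y0_5 = 20; x1_5 = 100; y1_5 = 130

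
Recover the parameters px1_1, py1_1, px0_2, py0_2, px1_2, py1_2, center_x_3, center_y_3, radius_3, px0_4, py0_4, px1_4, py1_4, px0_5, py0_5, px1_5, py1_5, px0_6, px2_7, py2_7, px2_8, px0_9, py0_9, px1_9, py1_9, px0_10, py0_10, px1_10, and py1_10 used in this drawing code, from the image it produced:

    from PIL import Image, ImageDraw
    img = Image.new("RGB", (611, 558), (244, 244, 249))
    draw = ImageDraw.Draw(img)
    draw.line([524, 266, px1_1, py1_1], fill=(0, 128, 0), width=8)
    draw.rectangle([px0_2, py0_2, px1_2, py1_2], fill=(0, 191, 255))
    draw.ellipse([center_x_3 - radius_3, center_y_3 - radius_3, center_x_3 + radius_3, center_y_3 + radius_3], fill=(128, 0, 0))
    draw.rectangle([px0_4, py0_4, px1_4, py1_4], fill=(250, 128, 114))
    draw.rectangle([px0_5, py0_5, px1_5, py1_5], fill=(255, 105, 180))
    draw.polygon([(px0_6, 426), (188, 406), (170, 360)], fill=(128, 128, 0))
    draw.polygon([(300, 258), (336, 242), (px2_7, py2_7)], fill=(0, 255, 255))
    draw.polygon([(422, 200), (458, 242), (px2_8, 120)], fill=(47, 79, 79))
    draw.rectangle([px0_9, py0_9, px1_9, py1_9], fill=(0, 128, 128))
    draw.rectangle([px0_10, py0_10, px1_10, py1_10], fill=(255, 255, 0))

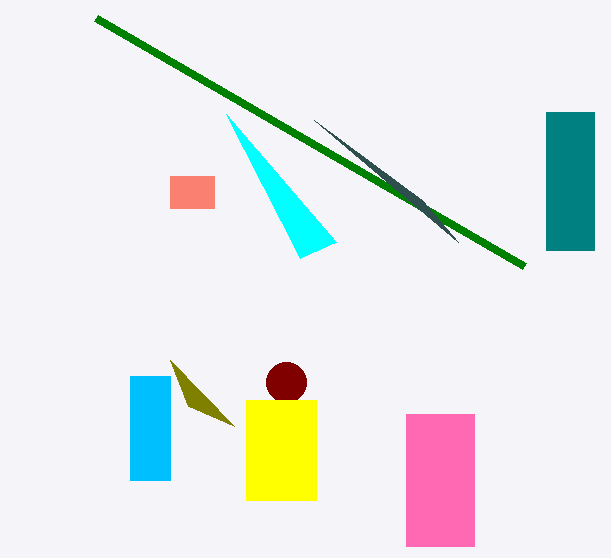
px1_1 = 96
py1_1 = 18
px0_2 = 130
py0_2 = 376
px1_2 = 170
py1_2 = 480
center_x_3 = 286
center_y_3 = 382
radius_3 = 20
px0_4 = 170
py0_4 = 176
px1_4 = 214
py1_4 = 208
px0_5 = 406
py0_5 = 414
px1_5 = 474
py1_5 = 546
px0_6 = 234
px2_7 = 226
py2_7 = 114
px2_8 = 314
px0_9 = 546
py0_9 = 112
px1_9 = 594
py1_9 = 250
px0_10 = 246
py0_10 = 400
px1_10 = 316
py1_10 = 500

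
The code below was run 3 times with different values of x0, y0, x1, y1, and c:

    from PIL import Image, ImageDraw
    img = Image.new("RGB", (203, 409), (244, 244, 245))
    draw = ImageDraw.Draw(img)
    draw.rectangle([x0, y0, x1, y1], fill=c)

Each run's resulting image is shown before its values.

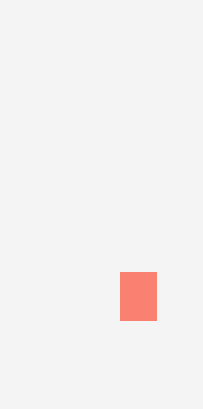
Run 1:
x0 = 120; y0 = 272; x1 = 156; y1 = 320; c = 'salmon'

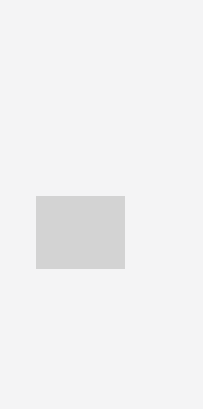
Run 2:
x0 = 36; y0 = 196; x1 = 124; y1 = 268; c = 'lightgray'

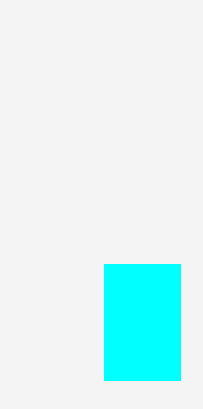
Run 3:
x0 = 104
y0 = 264
x1 = 180
y1 = 380
c = 'cyan'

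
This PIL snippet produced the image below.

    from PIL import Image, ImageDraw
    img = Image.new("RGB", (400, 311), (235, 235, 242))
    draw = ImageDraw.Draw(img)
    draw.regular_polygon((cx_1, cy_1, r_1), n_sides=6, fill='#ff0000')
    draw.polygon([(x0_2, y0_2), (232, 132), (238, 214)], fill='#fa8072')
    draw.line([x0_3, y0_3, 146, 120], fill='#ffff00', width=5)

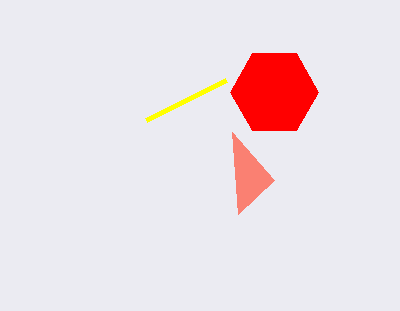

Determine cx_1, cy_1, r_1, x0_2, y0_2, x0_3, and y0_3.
cx_1 = 274
cy_1 = 92
r_1 = 44
x0_2 = 274
y0_2 = 180
x0_3 = 226
y0_3 = 80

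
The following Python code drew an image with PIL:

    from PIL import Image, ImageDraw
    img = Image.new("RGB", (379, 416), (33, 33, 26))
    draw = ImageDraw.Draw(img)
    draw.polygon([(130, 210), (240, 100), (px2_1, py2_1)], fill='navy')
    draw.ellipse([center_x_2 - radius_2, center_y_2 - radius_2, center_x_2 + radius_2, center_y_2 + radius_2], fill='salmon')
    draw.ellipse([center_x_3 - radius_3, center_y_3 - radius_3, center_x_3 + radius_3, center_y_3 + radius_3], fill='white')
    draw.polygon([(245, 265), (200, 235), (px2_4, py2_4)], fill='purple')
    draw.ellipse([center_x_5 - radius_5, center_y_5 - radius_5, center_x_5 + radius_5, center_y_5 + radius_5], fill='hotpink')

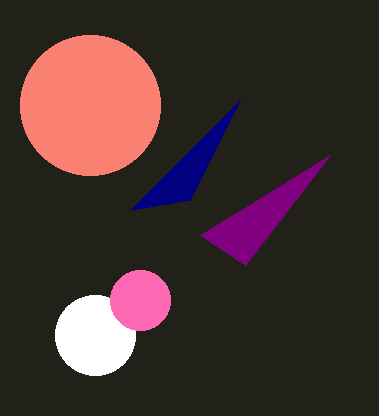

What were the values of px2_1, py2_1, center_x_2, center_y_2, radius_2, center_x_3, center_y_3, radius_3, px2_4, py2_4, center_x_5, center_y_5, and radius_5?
px2_1 = 190; py2_1 = 200; center_x_2 = 90; center_y_2 = 105; radius_2 = 70; center_x_3 = 95; center_y_3 = 335; radius_3 = 40; px2_4 = 330; py2_4 = 155; center_x_5 = 140; center_y_5 = 300; radius_5 = 30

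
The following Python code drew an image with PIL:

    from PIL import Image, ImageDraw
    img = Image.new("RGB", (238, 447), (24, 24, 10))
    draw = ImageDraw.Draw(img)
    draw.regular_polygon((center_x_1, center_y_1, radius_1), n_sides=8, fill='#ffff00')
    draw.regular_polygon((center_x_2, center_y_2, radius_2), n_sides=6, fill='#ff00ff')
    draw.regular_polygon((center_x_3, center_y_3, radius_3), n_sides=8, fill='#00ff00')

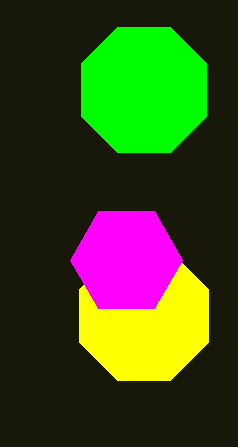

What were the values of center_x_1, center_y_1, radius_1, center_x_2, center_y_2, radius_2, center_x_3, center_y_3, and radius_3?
center_x_1 = 144
center_y_1 = 316
radius_1 = 70
center_x_2 = 126
center_y_2 = 260
radius_2 = 56
center_x_3 = 144
center_y_3 = 90
radius_3 = 68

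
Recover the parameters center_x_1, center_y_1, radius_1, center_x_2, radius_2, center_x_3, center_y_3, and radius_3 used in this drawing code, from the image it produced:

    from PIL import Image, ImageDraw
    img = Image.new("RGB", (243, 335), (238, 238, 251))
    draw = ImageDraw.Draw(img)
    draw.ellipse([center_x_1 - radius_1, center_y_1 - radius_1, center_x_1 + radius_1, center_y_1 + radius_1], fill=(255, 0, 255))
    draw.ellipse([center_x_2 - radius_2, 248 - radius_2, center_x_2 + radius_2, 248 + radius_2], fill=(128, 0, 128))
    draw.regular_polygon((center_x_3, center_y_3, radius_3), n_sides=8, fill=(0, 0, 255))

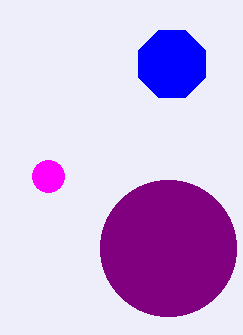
center_x_1 = 48
center_y_1 = 176
radius_1 = 16
center_x_2 = 168
radius_2 = 68
center_x_3 = 172
center_y_3 = 64
radius_3 = 36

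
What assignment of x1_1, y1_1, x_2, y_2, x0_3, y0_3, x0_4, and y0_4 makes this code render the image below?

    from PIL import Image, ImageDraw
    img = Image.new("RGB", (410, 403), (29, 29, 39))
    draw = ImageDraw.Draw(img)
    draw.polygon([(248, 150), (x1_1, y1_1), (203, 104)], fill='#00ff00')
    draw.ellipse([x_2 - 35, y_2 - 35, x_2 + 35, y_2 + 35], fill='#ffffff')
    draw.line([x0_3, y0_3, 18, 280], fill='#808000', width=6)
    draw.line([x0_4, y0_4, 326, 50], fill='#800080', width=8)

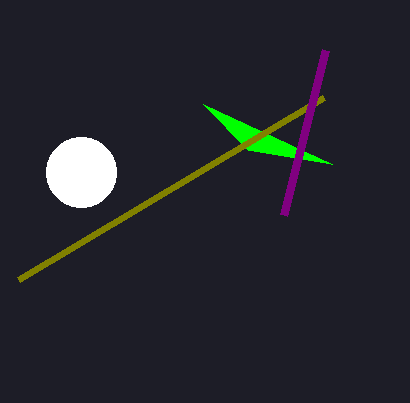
x1_1 = 332
y1_1 = 164
x_2 = 81
y_2 = 172
x0_3 = 323
y0_3 = 98
x0_4 = 284
y0_4 = 215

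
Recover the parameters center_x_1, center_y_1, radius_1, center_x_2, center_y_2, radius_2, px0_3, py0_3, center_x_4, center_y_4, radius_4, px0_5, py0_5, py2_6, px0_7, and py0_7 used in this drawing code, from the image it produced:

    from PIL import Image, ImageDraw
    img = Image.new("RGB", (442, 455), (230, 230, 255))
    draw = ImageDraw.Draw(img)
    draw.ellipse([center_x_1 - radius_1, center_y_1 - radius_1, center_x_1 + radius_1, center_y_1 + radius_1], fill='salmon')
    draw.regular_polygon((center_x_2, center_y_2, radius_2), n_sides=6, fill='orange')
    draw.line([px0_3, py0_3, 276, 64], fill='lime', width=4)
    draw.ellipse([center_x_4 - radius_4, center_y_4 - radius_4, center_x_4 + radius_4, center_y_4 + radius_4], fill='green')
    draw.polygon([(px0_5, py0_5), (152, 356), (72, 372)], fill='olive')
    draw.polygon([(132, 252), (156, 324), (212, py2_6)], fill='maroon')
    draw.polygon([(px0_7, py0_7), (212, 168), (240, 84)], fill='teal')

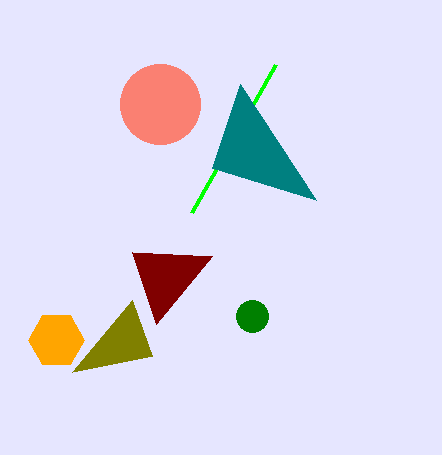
center_x_1 = 160; center_y_1 = 104; radius_1 = 40; center_x_2 = 56; center_y_2 = 340; radius_2 = 28; px0_3 = 192; py0_3 = 212; center_x_4 = 252; center_y_4 = 316; radius_4 = 16; px0_5 = 132; py0_5 = 300; py2_6 = 256; px0_7 = 316; py0_7 = 200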